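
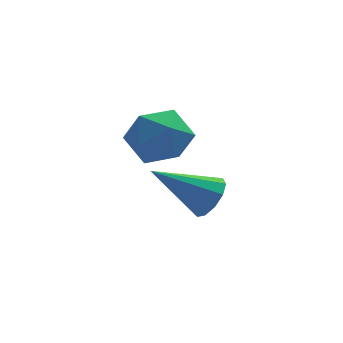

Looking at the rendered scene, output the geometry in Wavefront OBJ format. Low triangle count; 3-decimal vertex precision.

v 0.938 -1.565 0.561
v 1.289 -1.291 1.021
v -0.458 -1.415 1.539
v 1.153 -1.005 0.784
v 0.935 -0.933 0.462
v 0.718 -1.102 0.178
v 0.585 -1.448 0.04
v 0.586 -1.839 0.102
v 0.722 -2.125 0.339
v 0.94 -2.197 0.661
v 1.157 -2.028 0.945
v 1.29 -1.682 1.082
v -0.589 -1.47 3.471
v 0.017 -1.935 3.893
v -0.757 -2.525 2.547
v -0.151 -2.99 2.969
v -0.923 -2.836 3.345
v -0.819 -2.185 3.916
v 0.079 -2.275 2.524
v 0.183 -1.624 3.095
v 0.43 -2.433 3.307
v -0.189 -2.78 3.815
v -0.551 -1.68 2.625
v -1.17 -2.027 3.133
f 2 1 4
f 2 4 3
f 4 1 5
f 4 5 3
f 5 1 6
f 5 6 3
f 6 1 7
f 6 7 3
f 7 1 8
f 7 8 3
f 8 1 9
f 8 9 3
f 9 1 10
f 9 10 3
f 10 1 11
f 10 11 3
f 11 1 12
f 11 12 3
f 12 1 2
f 12 2 3
f 13 24 18
f 13 18 14
f 13 14 20
f 13 20 23
f 13 23 24
f 14 18 22
f 18 24 17
f 24 23 15
f 23 20 19
f 20 14 21
f 16 22 17
f 16 17 15
f 16 15 19
f 16 19 21
f 16 21 22
f 17 22 18
f 15 17 24
f 19 15 23
f 21 19 20
f 22 21 14



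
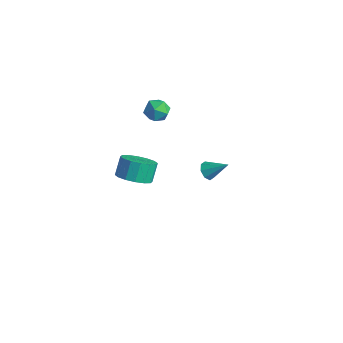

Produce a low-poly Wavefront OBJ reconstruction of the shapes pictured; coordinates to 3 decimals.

v -3.526 -2.035 -3.766
v -2.788 -1.266 -4.039
v -3.117 -0.576 -2.987
v -3.854 -1.345 -2.714
v -3.27 -1.105 -4.295
v -3.599 -0.416 -3.243
v -3.821 -1.193 -4.41
v -4.15 -0.504 -3.358
v -4.293 -1.507 -4.352
v -4.621 -0.817 -3.3
v -4.559 -1.962 -4.137
v -4.888 -1.273 -3.085
v -4.548 -2.437 -3.822
v -4.877 -1.747 -2.77
v -4.263 -2.804 -3.493
v -4.592 -2.114 -2.441
v -3.781 -2.964 -3.237
v -4.11 -2.275 -2.185
v -3.23 -2.876 -3.122
v -3.559 -2.187 -2.07
v -2.759 -2.563 -3.18
v -3.087 -1.873 -2.128
v -2.492 -2.107 -3.395
v -2.821 -1.418 -2.343
v -2.503 -1.633 -3.71
v -2.832 -0.943 -2.658
v 3.429 -2.679 2.666
v 3.733 -2.485 2.187
v 4.371 -2.061 3.514
v 3.413 -2.186 2.324
v 3.102 -2.176 2.662
v 2.983 -2.46 3.003
v 3.125 -2.873 3.146
v 3.445 -3.172 3.008
v 3.756 -3.182 2.67
v 3.875 -2.898 2.33
v -3.256 -0.336 2.653
v -2.483 -0.158 2.344
v -3.017 -1.682 2.476
v -2.244 -1.504 2.167
v -2.413 -1.373 2.991
v -2.561 -0.541 3.1
v -2.939 -1.299 1.72
v -3.087 -0.467 1.829
v -2.287 -0.753 1.767
v -1.962 -0.799 2.552
v -3.538 -1.041 2.268
v -3.213 -1.087 3.053
f 2 1 5
f 2 5 3
f 3 5 6
f 3 6 4
f 5 1 7
f 5 7 6
f 6 7 8
f 6 8 4
f 7 1 9
f 7 9 8
f 8 9 10
f 8 10 4
f 9 1 11
f 9 11 10
f 10 11 12
f 10 12 4
f 11 1 13
f 11 13 12
f 12 13 14
f 12 14 4
f 13 1 15
f 13 15 14
f 14 15 16
f 14 16 4
f 15 1 17
f 15 17 16
f 16 17 18
f 16 18 4
f 17 1 19
f 17 19 18
f 18 19 20
f 18 20 4
f 19 1 21
f 19 21 20
f 20 21 22
f 20 22 4
f 21 1 23
f 21 23 22
f 22 23 24
f 22 24 4
f 23 1 25
f 23 25 24
f 24 25 26
f 24 26 4
f 25 1 2
f 25 2 26
f 26 2 3
f 26 3 4
f 28 27 30
f 28 30 29
f 30 27 31
f 30 31 29
f 31 27 32
f 31 32 29
f 32 27 33
f 32 33 29
f 33 27 34
f 33 34 29
f 34 27 35
f 34 35 29
f 35 27 36
f 35 36 29
f 36 27 28
f 36 28 29
f 37 48 42
f 37 42 38
f 37 38 44
f 37 44 47
f 37 47 48
f 38 42 46
f 42 48 41
f 48 47 39
f 47 44 43
f 44 38 45
f 40 46 41
f 40 41 39
f 40 39 43
f 40 43 45
f 40 45 46
f 41 46 42
f 39 41 48
f 43 39 47
f 45 43 44
f 46 45 38



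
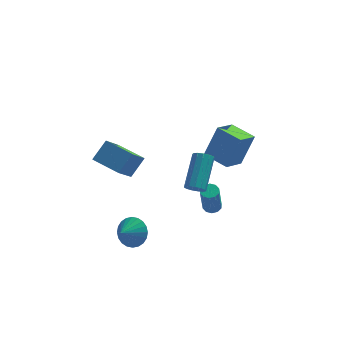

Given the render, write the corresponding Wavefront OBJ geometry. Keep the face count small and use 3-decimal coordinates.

v -2.039 -2.49 -2.292
v -1.275 -2.906 -1.963
v -2.661 -3.17 -1.708
v -1.327 -2.647 -1.715
v -1.487 -2.363 -1.555
v -1.73 -2.099 -1.506
v -2.021 -1.894 -1.578
v -2.315 -1.78 -1.758
v -2.567 -1.774 -2.019
v -2.738 -1.877 -2.322
v -2.803 -2.074 -2.62
v -2.752 -2.334 -2.868
v -2.592 -2.617 -3.029
v -2.348 -2.881 -3.077
v -2.057 -3.086 -3.005
v -1.764 -3.2 -2.825
v -1.512 -3.206 -2.564
v -1.34 -3.103 -2.261
v 1.116 -2.827 1.296
v 1.664 -2.907 1.16
v 2.212 -1.313 2.428
v 1.664 -1.233 2.564
v 1.547 -2.697 0.946
v 2.095 -1.103 2.215
v 1.294 -2.529 0.844
v 1.842 -0.934 2.113
v 0.984 -2.455 0.885
v 1.532 -0.86 2.154
v 0.716 -2.499 1.056
v 1.264 -0.905 2.325
v 0.575 -2.648 1.304
v 1.123 -1.053 2.573
v 0.606 -2.853 1.549
v 1.154 -1.259 2.817
v 0.799 -3.05 1.713
v 1.347 -1.456 2.982
v 1.092 -3.177 1.745
v 1.64 -1.582 3.014
v 1.393 -3.192 1.634
v 1.941 -1.598 2.903
v 1.606 -3.092 1.416
v 2.154 -1.497 2.685
v 2.23 -0.265 -2.372
v 2.691 -0.48 -2.392
v 2.492 -1.071 -0.608
v 2.03 -0.855 -0.588
v 2.726 -0.184 -2.29
v 2.527 -0.775 -0.506
v 2.572 0.081 -2.219
v 2.373 -0.51 -0.435
v 2.286 0.215 -2.207
v 2.087 -0.376 -0.423
v 1.979 0.165 -2.258
v 1.78 -0.426 -0.474
v 1.768 -0.049 -2.352
v 1.569 -0.64 -0.568
v 1.733 -0.345 -2.454
v 1.534 -0.936 -0.67
v 1.887 -0.61 -2.525
v 1.688 -1.201 -0.741
v 2.173 -0.744 -2.537
v 1.974 -1.335 -0.753
v 2.48 -0.694 -2.486
v 2.281 -1.285 -0.702
v -3.95 -2.039 3.257
v -3.237 -1.41 4.158
v -3.285 -0.727 1.815
v -2.572 -0.098 2.716
v -2.688 -3.022 2.944
v -1.975 -2.393 3.845
v -2.023 -1.71 1.502
v -1.31 -1.081 2.403
v 1.991 2.222 -0.189
v 2.73 2.638 1.633
v 2.863 3.223 -0.771
v 3.603 3.639 1.051
v 3.097 1.141 -0.391
v 3.837 1.557 1.431
v 3.97 2.142 -0.973
v 4.709 2.558 0.849
f 2 1 4
f 2 4 3
f 4 1 5
f 4 5 3
f 5 1 6
f 5 6 3
f 6 1 7
f 6 7 3
f 7 1 8
f 7 8 3
f 8 1 9
f 8 9 3
f 9 1 10
f 9 10 3
f 10 1 11
f 10 11 3
f 11 1 12
f 11 12 3
f 12 1 13
f 12 13 3
f 13 1 14
f 13 14 3
f 14 1 15
f 14 15 3
f 15 1 16
f 15 16 3
f 16 1 17
f 16 17 3
f 17 1 18
f 17 18 3
f 18 1 2
f 18 2 3
f 20 19 23
f 20 23 21
f 21 23 24
f 21 24 22
f 23 19 25
f 23 25 24
f 24 25 26
f 24 26 22
f 25 19 27
f 25 27 26
f 26 27 28
f 26 28 22
f 27 19 29
f 27 29 28
f 28 29 30
f 28 30 22
f 29 19 31
f 29 31 30
f 30 31 32
f 30 32 22
f 31 19 33
f 31 33 32
f 32 33 34
f 32 34 22
f 33 19 35
f 33 35 34
f 34 35 36
f 34 36 22
f 35 19 37
f 35 37 36
f 36 37 38
f 36 38 22
f 37 19 39
f 37 39 38
f 38 39 40
f 38 40 22
f 39 19 41
f 39 41 40
f 40 41 42
f 40 42 22
f 41 19 20
f 41 20 42
f 42 20 21
f 42 21 22
f 44 43 47
f 44 47 45
f 45 47 48
f 45 48 46
f 47 43 49
f 47 49 48
f 48 49 50
f 48 50 46
f 49 43 51
f 49 51 50
f 50 51 52
f 50 52 46
f 51 43 53
f 51 53 52
f 52 53 54
f 52 54 46
f 53 43 55
f 53 55 54
f 54 55 56
f 54 56 46
f 55 43 57
f 55 57 56
f 56 57 58
f 56 58 46
f 57 43 59
f 57 59 58
f 58 59 60
f 58 60 46
f 59 43 61
f 59 61 60
f 60 61 62
f 60 62 46
f 61 43 63
f 61 63 62
f 62 63 64
f 62 64 46
f 63 43 44
f 63 44 64
f 64 44 45
f 64 45 46
f 66 68 65
f 69 66 65
f 65 68 67
f 67 69 65
f 66 72 68
f 70 66 69
f 70 72 66
f 68 72 67
f 71 69 67
f 67 72 71
f 71 70 69
f 72 70 71
f 74 76 73
f 77 74 73
f 73 76 75
f 75 77 73
f 74 80 76
f 78 74 77
f 78 80 74
f 76 80 75
f 79 77 75
f 75 80 79
f 79 78 77
f 80 78 79



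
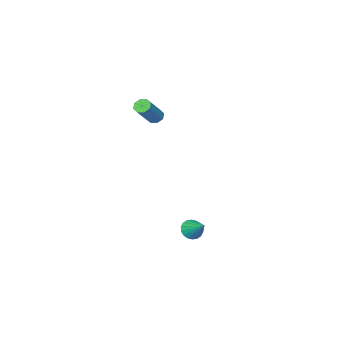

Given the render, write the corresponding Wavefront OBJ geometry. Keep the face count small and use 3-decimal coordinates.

v 2.025 1.496 -4.239
v 2.561 1.653 -4.626
v 2.315 2.664 -3.361
v 2.336 1.807 -4.757
v 2.049 1.9 -4.785
v 1.758 1.912 -4.705
v 1.519 1.842 -4.533
v 1.38 1.703 -4.302
v 1.37 1.523 -4.059
v 1.489 1.338 -3.851
v 1.714 1.184 -3.721
v 2.001 1.091 -3.692
v 2.292 1.079 -3.772
v 2.531 1.149 -3.945
v 2.669 1.288 -4.175
v 2.68 1.468 -4.419
v 0.567 -2.597 2.595
v 0.942 -2.6 2.221
v 2.289 -2.306 3.572
v 1.913 -2.303 3.945
v 0.793 -2.229 2.288
v 2.14 -1.934 3.639
v 0.512 -2.073 2.535
v 1.858 -1.779 3.886
v 0.262 -2.225 2.817
v 1.609 -1.931 4.168
v 0.191 -2.594 2.968
v 1.538 -2.3 4.319
v 0.34 -2.966 2.901
v 1.687 -2.671 4.252
v 0.622 -3.121 2.654
v 1.968 -2.827 4.005
v 0.871 -2.969 2.372
v 2.218 -2.675 3.723
f 2 1 4
f 2 4 3
f 4 1 5
f 4 5 3
f 5 1 6
f 5 6 3
f 6 1 7
f 6 7 3
f 7 1 8
f 7 8 3
f 8 1 9
f 8 9 3
f 9 1 10
f 9 10 3
f 10 1 11
f 10 11 3
f 11 1 12
f 11 12 3
f 12 1 13
f 12 13 3
f 13 1 14
f 13 14 3
f 14 1 15
f 14 15 3
f 15 1 16
f 15 16 3
f 16 1 2
f 16 2 3
f 18 17 21
f 18 21 19
f 19 21 22
f 19 22 20
f 21 17 23
f 21 23 22
f 22 23 24
f 22 24 20
f 23 17 25
f 23 25 24
f 24 25 26
f 24 26 20
f 25 17 27
f 25 27 26
f 26 27 28
f 26 28 20
f 27 17 29
f 27 29 28
f 28 29 30
f 28 30 20
f 29 17 31
f 29 31 30
f 30 31 32
f 30 32 20
f 31 17 33
f 31 33 32
f 32 33 34
f 32 34 20
f 33 17 18
f 33 18 34
f 34 18 19
f 34 19 20



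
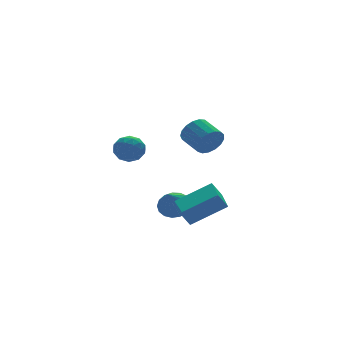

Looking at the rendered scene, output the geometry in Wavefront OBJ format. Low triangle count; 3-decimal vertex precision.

v -0.04 4.146 0.844
v 0.442 4.484 0.144
v 1.158 3.416 1.316
v 1.64 3.754 0.616
v 1.363 4.307 1.289
v 0.622 4.759 0.997
v 0.978 3.141 0.463
v 0.237 3.593 0.171
v 1.071 3.863 -0.092
v 1.309 4.583 0.419
v 0.291 3.317 1.041
v 0.529 4.037 1.552
v 0.096 4.379 0.452
v 1.504 3.521 1.008
v 1.341 3.846 1.403
v 1.624 4.045 0.992
v 0.202 4.541 0.954
v 0.485 4.739 0.543
v 1.026 4.635 1.216
v 1.115 3.161 0.917
v 1.398 3.359 0.506
v -0.024 3.855 0.468
v 0.259 4.054 0.057
v 0.574 3.265 0.244
v 0.749 4.213 -0.098
v 1.453 3.783 0.18
v 1.064 3.424 0.09
v 0.629 3.689 -0.082
v 0.889 4.636 0.202
v 1.593 4.207 0.48
v 1.43 4.532 0.876
v 0.995 4.798 0.704
v 1.258 4.271 0.064
v 0.007 3.693 0.98
v 0.711 3.264 1.258
v 0.605 3.102 0.756
v 0.17 3.368 0.584
v 0.147 4.117 1.28
v 0.851 3.687 1.558
v 0.971 4.211 1.542
v 0.536 4.476 1.37
v 0.342 3.629 1.396
v 1.44 -3.083 3.431
v 1.903 -2.798 2.79
v 1.743 -1.552 3.229
v 1.28 -1.837 3.869
v 1.527 -2.795 2.646
v 1.367 -1.55 3.085
v 1.132 -2.859 2.682
v 0.972 -1.613 3.121
v 0.807 -2.973 2.889
v 0.647 -1.728 3.328
v 0.627 -3.113 3.22
v 0.467 -1.868 3.659
v 0.634 -3.246 3.6
v 0.474 -2.001 4.039
v 0.825 -3.341 3.941
v 0.665 -2.096 4.379
v 1.157 -3.378 4.164
v 0.997 -2.132 4.603
v 1.554 -3.346 4.22
v 1.394 -2.101 4.659
v 1.924 -3.254 4.095
v 1.764 -2.009 4.534
v 2.184 -3.123 3.818
v 2.024 -1.878 4.256
v 2.274 -2.983 3.452
v 2.114 -1.738 3.89
v 2.172 -2.865 3.081
v 2.012 -1.62 3.52
v -0.033 -2.693 -1.197
v 1.681 -3.408 -0.055
v 0.634 -1.021 -1.15
v 2.348 -1.737 -0.009
v 0.452 -2.863 -2.031
v 2.166 -3.579 -0.89
v 1.119 -1.192 -1.985
v 2.833 -1.907 -0.843
v 2.592 2.413 -3.158
v 3.208 1.745 -3.196
v 1.648 1.467 -1.822
v 3.366 2.015 -2.893
v 3.347 2.376 -2.651
v 3.154 2.746 -2.525
v 2.833 3.04 -2.543
v 2.457 3.19 -2.703
v 2.111 3.162 -2.967
v 1.876 2.963 -3.275
v 1.805 2.638 -3.555
v 1.914 2.261 -3.745
v 2.178 1.919 -3.8
v 2.538 1.691 -3.708
v 2.909 1.628 -3.49
f 1 38 17
f 38 12 41
f 17 41 6
f 38 41 17
f 1 17 13
f 17 6 18
f 13 18 2
f 17 18 13
f 1 13 22
f 13 2 23
f 22 23 8
f 13 23 22
f 1 22 34
f 22 8 37
f 34 37 11
f 22 37 34
f 1 34 38
f 34 11 42
f 38 42 12
f 34 42 38
f 2 18 29
f 18 6 32
f 29 32 10
f 18 32 29
f 6 41 19
f 41 12 40
f 19 40 5
f 41 40 19
f 12 42 39
f 42 11 35
f 39 35 3
f 42 35 39
f 11 37 36
f 37 8 24
f 36 24 7
f 37 24 36
f 8 23 28
f 23 2 25
f 28 25 9
f 23 25 28
f 4 30 16
f 30 10 31
f 16 31 5
f 30 31 16
f 4 16 14
f 16 5 15
f 14 15 3
f 16 15 14
f 4 14 21
f 14 3 20
f 21 20 7
f 14 20 21
f 4 21 26
f 21 7 27
f 26 27 9
f 21 27 26
f 4 26 30
f 26 9 33
f 30 33 10
f 26 33 30
f 5 31 19
f 31 10 32
f 19 32 6
f 31 32 19
f 3 15 39
f 15 5 40
f 39 40 12
f 15 40 39
f 7 20 36
f 20 3 35
f 36 35 11
f 20 35 36
f 9 27 28
f 27 7 24
f 28 24 8
f 27 24 28
f 10 33 29
f 33 9 25
f 29 25 2
f 33 25 29
f 44 43 47
f 44 47 45
f 45 47 48
f 45 48 46
f 47 43 49
f 47 49 48
f 48 49 50
f 48 50 46
f 49 43 51
f 49 51 50
f 50 51 52
f 50 52 46
f 51 43 53
f 51 53 52
f 52 53 54
f 52 54 46
f 53 43 55
f 53 55 54
f 54 55 56
f 54 56 46
f 55 43 57
f 55 57 56
f 56 57 58
f 56 58 46
f 57 43 59
f 57 59 58
f 58 59 60
f 58 60 46
f 59 43 61
f 59 61 60
f 60 61 62
f 60 62 46
f 61 43 63
f 61 63 62
f 62 63 64
f 62 64 46
f 63 43 65
f 63 65 64
f 64 65 66
f 64 66 46
f 65 43 67
f 65 67 66
f 66 67 68
f 66 68 46
f 67 43 69
f 67 69 68
f 68 69 70
f 68 70 46
f 69 43 44
f 69 44 70
f 70 44 45
f 70 45 46
f 72 74 71
f 75 72 71
f 71 74 73
f 73 75 71
f 72 78 74
f 76 72 75
f 76 78 72
f 74 78 73
f 77 75 73
f 73 78 77
f 77 76 75
f 78 76 77
f 80 79 82
f 80 82 81
f 82 79 83
f 82 83 81
f 83 79 84
f 83 84 81
f 84 79 85
f 84 85 81
f 85 79 86
f 85 86 81
f 86 79 87
f 86 87 81
f 87 79 88
f 87 88 81
f 88 79 89
f 88 89 81
f 89 79 90
f 89 90 81
f 90 79 91
f 90 91 81
f 91 79 92
f 91 92 81
f 92 79 93
f 92 93 81
f 93 79 80
f 93 80 81



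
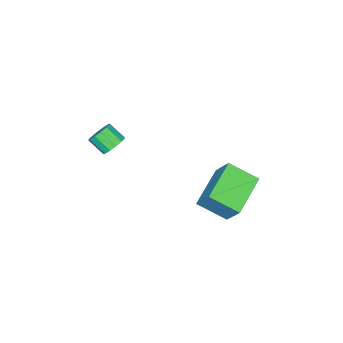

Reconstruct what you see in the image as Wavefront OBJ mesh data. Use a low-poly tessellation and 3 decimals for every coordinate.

v -1.783 2.594 -3.21
v -1.25 1.248 -2.398
v -1.485 3.502 -1.902
v -0.952 2.156 -1.09
v 0.252 2.964 -3.93
v 0.785 1.618 -3.118
v 0.55 3.872 -2.622
v 1.083 2.526 -1.81
v 1.422 -2.612 -0.72
v 1.955 -2.831 -1.062
v 2.031 -3.647 -0.422
v 1.498 -3.428 -0.08
v 2.088 -2.605 -0.79
v 2.164 -3.422 -0.15
v 2.01 -2.382 -0.496
v 2.086 -3.198 0.144
v 1.746 -2.232 -0.273
v 1.821 -3.048 0.367
v 1.378 -2.202 -0.192
v 1.454 -3.018 0.448
v 1.025 -2.302 -0.278
v 1.1 -3.119 0.362
v 0.797 -2.501 -0.505
v 0.873 -3.317 0.135
v 0.769 -2.735 -0.8
v 0.844 -3.551 -0.16
v 0.947 -2.93 -1.069
v 1.023 -3.746 -0.429
v 1.277 -3.024 -1.228
v 1.352 -3.84 -0.588
v 1.652 -2.987 -1.225
v 1.728 -3.803 -0.585
f 2 4 1
f 5 2 1
f 1 4 3
f 3 5 1
f 2 8 4
f 6 2 5
f 6 8 2
f 4 8 3
f 7 5 3
f 3 8 7
f 7 6 5
f 8 6 7
f 10 9 13
f 10 13 11
f 11 13 14
f 11 14 12
f 13 9 15
f 13 15 14
f 14 15 16
f 14 16 12
f 15 9 17
f 15 17 16
f 16 17 18
f 16 18 12
f 17 9 19
f 17 19 18
f 18 19 20
f 18 20 12
f 19 9 21
f 19 21 20
f 20 21 22
f 20 22 12
f 21 9 23
f 21 23 22
f 22 23 24
f 22 24 12
f 23 9 25
f 23 25 24
f 24 25 26
f 24 26 12
f 25 9 27
f 25 27 26
f 26 27 28
f 26 28 12
f 27 9 29
f 27 29 28
f 28 29 30
f 28 30 12
f 29 9 31
f 29 31 30
f 30 31 32
f 30 32 12
f 31 9 10
f 31 10 32
f 32 10 11
f 32 11 12



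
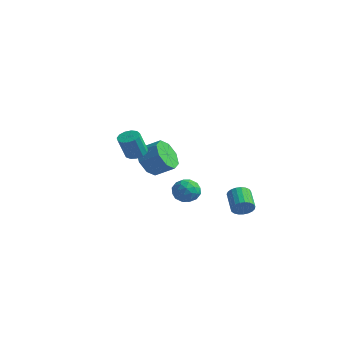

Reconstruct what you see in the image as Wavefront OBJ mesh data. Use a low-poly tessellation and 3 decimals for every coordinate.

v -3.305 0.537 0.649
v -2.695 -0.106 0.254
v -1.805 0.38 0.837
v -2.415 1.023 1.231
v -2.764 0.509 -0.156
v -1.873 0.996 0.427
v -3.149 1.141 -0.094
v -2.259 1.627 0.489
v -3.626 1.419 0.402
v -2.735 1.905 0.985
v -3.915 1.18 1.043
v -3.025 1.666 1.626
v -3.847 0.564 1.453
v -2.956 1.051 2.036
v -3.461 -0.067 1.391
v -2.571 0.419 1.974
v -2.985 -0.345 0.895
v -2.094 0.141 1.478
v 3.625 0.216 -0.505
v 3.888 0.089 -0.005
v 3.039 0.657 0.586
v 2.775 0.784 0.085
v 3.989 0.301 -0.062
v 3.14 0.868 0.529
v 4.027 0.497 -0.197
v 3.178 1.065 0.394
v 3.996 0.645 -0.384
v 3.146 1.213 0.207
v 3.9 0.719 -0.593
v 3.05 1.287 -0.002
v 3.756 0.706 -0.786
v 2.907 1.274 -0.196
v 3.59 0.609 -0.931
v 2.741 1.176 -0.34
v 3.43 0.443 -1.003
v 2.581 1.01 -0.412
v 3.304 0.238 -0.988
v 2.454 0.806 -0.397
v 3.232 0.03 -0.89
v 2.383 0.597 -0.299
v 3.229 -0.147 -0.725
v 2.38 0.421 -0.134
v 3.294 -0.26 -0.523
v 2.445 0.307 0.068
v 3.417 -0.291 -0.317
v 2.567 0.276 0.274
v 3.575 -0.235 -0.144
v 2.726 0.333 0.447
v 3.742 -0.1 -0.034
v 2.892 0.467 0.557
v -0.999 -2.275 2.476
v -0.47 -2.073 2.544
v -0.412 -2.624 3.731
v -0.941 -2.825 3.664
v -0.668 -1.848 2.658
v -0.61 -2.398 3.846
v -0.971 -1.758 2.715
v -0.913 -2.308 3.902
v -1.283 -1.832 2.696
v -1.225 -2.383 3.883
v -1.505 -2.047 2.607
v -1.447 -2.597 3.794
v -1.566 -2.334 2.477
v -1.508 -2.885 3.664
v -1.447 -2.602 2.346
v -1.389 -3.153 3.533
v -1.186 -2.767 2.257
v -1.128 -3.317 3.444
v -0.865 -2.775 2.238
v -0.807 -3.326 3.425
v -0.587 -2.624 2.294
v -0.529 -3.175 3.481
v -0.44 -2.363 2.408
v -0.382 -2.913 3.595
v -0.09 0.46 -0.884
v 0.547 0.449 -0.475
v -0.567 -0.409 -0.165
v 0.07 -0.42 0.244
v -0.387 0.183 0.271
v -0.092 0.72 -0.173
v 0.072 -0.68 -0.467
v 0.367 -0.143 -0.911
v 0.647 -0.256 -0.217
v 0.363 0.277 0.239
v -0.383 -0.237 -0.879
v -0.667 0.296 -0.423
v 0.271 0.531 -0.743
v -0.291 -0.491 0.103
v -0.559 -0.136 0.119
v -0.185 -0.143 0.359
v -0.105 0.69 -0.565
v 0.269 0.684 -0.325
v -0.28 0.527 0.114
v -0.289 -0.644 -0.315
v 0.085 -0.65 -0.075
v 0.165 0.183 -0.999
v 0.539 0.176 -0.759
v 0.26 -0.487 -0.754
v 0.704 0.11 -0.351
v 0.423 -0.401 0.072
v 0.424 -0.554 -0.346
v 0.598 -0.238 -0.607
v 0.537 0.423 -0.082
v 0.256 -0.088 0.34
v -0.012 0.267 0.356
v 0.161 0.583 0.095
v 0.596 0.009 0.069
v -0.276 0.128 -0.98
v -0.557 -0.383 -0.558
v -0.181 -0.543 -0.735
v -0.008 -0.227 -0.996
v -0.443 0.441 -0.712
v -0.724 -0.07 -0.289
v -0.618 0.278 -0.033
v -0.444 0.594 -0.294
v -0.616 0.031 -0.709
f 2 1 5
f 2 5 3
f 3 5 6
f 3 6 4
f 5 1 7
f 5 7 6
f 6 7 8
f 6 8 4
f 7 1 9
f 7 9 8
f 8 9 10
f 8 10 4
f 9 1 11
f 9 11 10
f 10 11 12
f 10 12 4
f 11 1 13
f 11 13 12
f 12 13 14
f 12 14 4
f 13 1 15
f 13 15 14
f 14 15 16
f 14 16 4
f 15 1 17
f 15 17 16
f 16 17 18
f 16 18 4
f 17 1 2
f 17 2 18
f 18 2 3
f 18 3 4
f 20 19 23
f 20 23 21
f 21 23 24
f 21 24 22
f 23 19 25
f 23 25 24
f 24 25 26
f 24 26 22
f 25 19 27
f 25 27 26
f 26 27 28
f 26 28 22
f 27 19 29
f 27 29 28
f 28 29 30
f 28 30 22
f 29 19 31
f 29 31 30
f 30 31 32
f 30 32 22
f 31 19 33
f 31 33 32
f 32 33 34
f 32 34 22
f 33 19 35
f 33 35 34
f 34 35 36
f 34 36 22
f 35 19 37
f 35 37 36
f 36 37 38
f 36 38 22
f 37 19 39
f 37 39 38
f 38 39 40
f 38 40 22
f 39 19 41
f 39 41 40
f 40 41 42
f 40 42 22
f 41 19 43
f 41 43 42
f 42 43 44
f 42 44 22
f 43 19 45
f 43 45 44
f 44 45 46
f 44 46 22
f 45 19 47
f 45 47 46
f 46 47 48
f 46 48 22
f 47 19 49
f 47 49 48
f 48 49 50
f 48 50 22
f 49 19 20
f 49 20 50
f 50 20 21
f 50 21 22
f 52 51 55
f 52 55 53
f 53 55 56
f 53 56 54
f 55 51 57
f 55 57 56
f 56 57 58
f 56 58 54
f 57 51 59
f 57 59 58
f 58 59 60
f 58 60 54
f 59 51 61
f 59 61 60
f 60 61 62
f 60 62 54
f 61 51 63
f 61 63 62
f 62 63 64
f 62 64 54
f 63 51 65
f 63 65 64
f 64 65 66
f 64 66 54
f 65 51 67
f 65 67 66
f 66 67 68
f 66 68 54
f 67 51 69
f 67 69 68
f 68 69 70
f 68 70 54
f 69 51 71
f 69 71 70
f 70 71 72
f 70 72 54
f 71 51 73
f 71 73 72
f 72 73 74
f 72 74 54
f 73 51 52
f 73 52 74
f 74 52 53
f 74 53 54
f 75 112 91
f 112 86 115
f 91 115 80
f 112 115 91
f 75 91 87
f 91 80 92
f 87 92 76
f 91 92 87
f 75 87 96
f 87 76 97
f 96 97 82
f 87 97 96
f 75 96 108
f 96 82 111
f 108 111 85
f 96 111 108
f 75 108 112
f 108 85 116
f 112 116 86
f 108 116 112
f 76 92 103
f 92 80 106
f 103 106 84
f 92 106 103
f 80 115 93
f 115 86 114
f 93 114 79
f 115 114 93
f 86 116 113
f 116 85 109
f 113 109 77
f 116 109 113
f 85 111 110
f 111 82 98
f 110 98 81
f 111 98 110
f 82 97 102
f 97 76 99
f 102 99 83
f 97 99 102
f 78 104 90
f 104 84 105
f 90 105 79
f 104 105 90
f 78 90 88
f 90 79 89
f 88 89 77
f 90 89 88
f 78 88 95
f 88 77 94
f 95 94 81
f 88 94 95
f 78 95 100
f 95 81 101
f 100 101 83
f 95 101 100
f 78 100 104
f 100 83 107
f 104 107 84
f 100 107 104
f 79 105 93
f 105 84 106
f 93 106 80
f 105 106 93
f 77 89 113
f 89 79 114
f 113 114 86
f 89 114 113
f 81 94 110
f 94 77 109
f 110 109 85
f 94 109 110
f 83 101 102
f 101 81 98
f 102 98 82
f 101 98 102
f 84 107 103
f 107 83 99
f 103 99 76
f 107 99 103



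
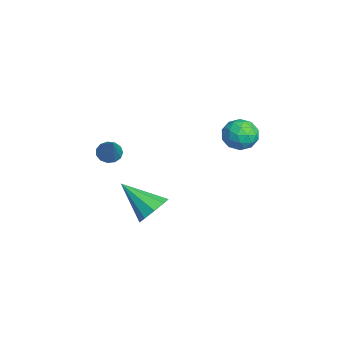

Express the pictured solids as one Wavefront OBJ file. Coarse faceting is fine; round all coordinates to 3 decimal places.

v -4.469 -3.69 -0.726
v -4.148 -4.142 -1.025
v -3.071 -3.67 0.746
v -4.023 -3.833 -1.147
v -4.041 -3.478 -1.136
v -4.194 -3.191 -0.994
v -4.435 -3.063 -0.767
v -4.686 -3.133 -0.527
v -4.869 -3.381 -0.35
v -4.925 -3.727 -0.292
v -4.836 -4.061 -0.372
v -4.631 -4.278 -0.564
v -4.374 -4.308 -0.807
v -2.673 -1.866 -3.706
v -1.891 -2.383 -3.636
v -3.707 -3.254 -2.414
v -1.904 -1.941 -3.17
v -2.276 -1.463 -2.955
v -2.834 -1.173 -3.091
v -3.317 -1.208 -3.514
v -3.498 -1.55 -4.028
v -3.293 -2.04 -4.39
v -2.798 -2.448 -4.432
v -2.244 -2.584 -4.135
v -0.654 2.388 1.78
v -0.194 2.333 2.545
v -1.266 1.107 2.055
v -0.806 1.052 2.82
v -1.459 1.657 2.733
v -1.081 2.448 2.563
v -0.379 0.992 2.037
v -0.001 1.783 1.867
v -0.025 1.47 2.704
v -0.692 1.881 3.134
v -0.768 1.559 1.466
v -1.435 1.97 1.896
v -0.37 2.473 2.138
v -1.09 0.967 2.462
v -1.473 1.322 2.411
v -1.203 1.29 2.86
v -0.891 2.541 2.149
v -0.621 2.508 2.598
v -1.364 2.111 2.709
v -0.839 0.932 2.002
v -0.569 0.899 2.451
v -0.257 2.15 1.74
v 0.013 2.118 2.189
v -0.096 1.329 1.891
v -0.001 1.933 2.681
v -0.361 1.18 2.843
v -0.11 1.145 2.383
v 0.113 1.61 2.283
v -0.393 2.175 2.934
v -0.753 1.422 3.096
v -1.136 1.778 3.045
v -0.914 2.243 2.944
v -0.293 1.668 3.027
v -0.707 2.018 1.504
v -1.067 1.265 1.666
v -0.546 1.197 1.656
v -0.324 1.662 1.555
v -1.099 2.26 1.757
v -1.459 1.507 1.919
v -1.573 1.83 2.317
v -1.35 2.295 2.217
v -1.167 1.772 1.573
f 2 1 4
f 2 4 3
f 4 1 5
f 4 5 3
f 5 1 6
f 5 6 3
f 6 1 7
f 6 7 3
f 7 1 8
f 7 8 3
f 8 1 9
f 8 9 3
f 9 1 10
f 9 10 3
f 10 1 11
f 10 11 3
f 11 1 12
f 11 12 3
f 12 1 13
f 12 13 3
f 13 1 2
f 13 2 3
f 15 14 17
f 15 17 16
f 17 14 18
f 17 18 16
f 18 14 19
f 18 19 16
f 19 14 20
f 19 20 16
f 20 14 21
f 20 21 16
f 21 14 22
f 21 22 16
f 22 14 23
f 22 23 16
f 23 14 24
f 23 24 16
f 24 14 15
f 24 15 16
f 25 62 41
f 62 36 65
f 41 65 30
f 62 65 41
f 25 41 37
f 41 30 42
f 37 42 26
f 41 42 37
f 25 37 46
f 37 26 47
f 46 47 32
f 37 47 46
f 25 46 58
f 46 32 61
f 58 61 35
f 46 61 58
f 25 58 62
f 58 35 66
f 62 66 36
f 58 66 62
f 26 42 53
f 42 30 56
f 53 56 34
f 42 56 53
f 30 65 43
f 65 36 64
f 43 64 29
f 65 64 43
f 36 66 63
f 66 35 59
f 63 59 27
f 66 59 63
f 35 61 60
f 61 32 48
f 60 48 31
f 61 48 60
f 32 47 52
f 47 26 49
f 52 49 33
f 47 49 52
f 28 54 40
f 54 34 55
f 40 55 29
f 54 55 40
f 28 40 38
f 40 29 39
f 38 39 27
f 40 39 38
f 28 38 45
f 38 27 44
f 45 44 31
f 38 44 45
f 28 45 50
f 45 31 51
f 50 51 33
f 45 51 50
f 28 50 54
f 50 33 57
f 54 57 34
f 50 57 54
f 29 55 43
f 55 34 56
f 43 56 30
f 55 56 43
f 27 39 63
f 39 29 64
f 63 64 36
f 39 64 63
f 31 44 60
f 44 27 59
f 60 59 35
f 44 59 60
f 33 51 52
f 51 31 48
f 52 48 32
f 51 48 52
f 34 57 53
f 57 33 49
f 53 49 26
f 57 49 53



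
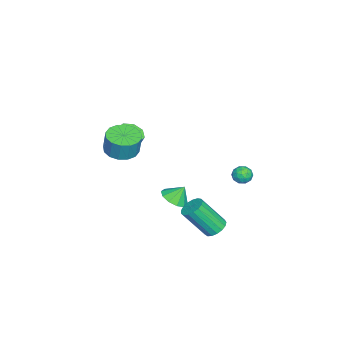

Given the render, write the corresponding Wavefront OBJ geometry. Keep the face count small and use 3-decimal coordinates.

v -1.391 -0.006 -4.091
v -0.545 -0.1 -3.83
v -1.609 0.526 -3.189
v -0.584 0.368 -4.116
v -0.931 0.693 -4.393
v -1.454 0.751 -4.554
v -1.952 0.52 -4.538
v -2.236 0.087 -4.351
v -2.197 -0.381 -4.065
v -1.85 -0.706 -3.789
v -1.327 -0.764 -3.628
v -0.829 -0.532 -3.644
v -3.181 3.942 -2.385
v -2.715 3.505 -2.327
v -3.665 3.335 -3.073
v -3.199 2.898 -3.015
v -3.601 3.004 -2.527
v -3.303 3.38 -2.102
v -3.077 3.46 -3.298
v -2.779 3.836 -2.873
v -2.651 3.208 -2.891
v -2.975 2.926 -2.415
v -3.405 3.914 -2.985
v -3.729 3.632 -2.509
v -2.906 3.777 -2.295
v -3.474 3.063 -3.105
v -3.711 3.125 -2.818
v -3.437 2.869 -2.784
v -3.251 3.703 -2.163
v -2.977 3.447 -2.129
v -3.498 3.152 -2.247
v -3.403 3.393 -3.271
v -3.129 3.137 -3.237
v -2.943 3.971 -2.616
v -2.669 3.715 -2.582
v -2.882 3.688 -3.153
v -2.594 3.345 -2.593
v -2.878 2.988 -2.997
v -2.807 3.319 -3.164
v -2.631 3.54 -2.914
v -2.785 3.18 -2.313
v -3.069 2.822 -2.717
v -3.305 2.885 -2.431
v -3.13 3.106 -2.181
v -2.747 3.005 -2.645
v -3.311 4.018 -2.683
v -3.595 3.66 -3.087
v -3.25 3.734 -3.219
v -3.075 3.955 -2.969
v -3.502 3.852 -2.403
v -3.786 3.495 -2.807
v -3.749 3.3 -2.486
v -3.573 3.521 -2.236
v -3.633 3.835 -2.755
v 0.994 2.997 -4.243
v 1.592 2.721 -4.559
v 1.924 1.467 -2.832
v 1.326 1.743 -2.517
v 1.711 2.997 -4.381
v 2.043 1.743 -2.654
v 1.666 3.273 -4.172
v 1.998 2.019 -2.445
v 1.467 3.486 -3.979
v 1.799 2.232 -2.252
v 1.16 3.587 -3.847
v 1.492 2.333 -2.12
v 0.815 3.553 -3.805
v 1.147 2.298 -2.078
v 0.511 3.391 -3.864
v 0.843 2.137 -2.137
v 0.317 3.139 -4.01
v 0.649 1.885 -2.283
v 0.279 2.855 -4.209
v 0.611 1.601 -2.482
v 0.404 2.603 -4.416
v 0.736 1.349 -2.689
v 0.665 2.442 -4.584
v 0.997 1.187 -2.857
v 1.001 2.407 -4.673
v 1.333 1.153 -2.947
v 1.335 2.508 -4.664
v 1.667 1.254 -2.938
v 1.757 -2.089 1.799
v 2.225 -1.527 1.473
v 2.47 -0.87 2.955
v 2.003 -1.431 3.281
v 1.637 -1.358 1.495
v 1.882 -0.701 2.977
v 1.119 -1.617 1.695
v 1.365 -0.96 3.178
v 0.975 -2.152 1.956
v 1.221 -1.495 3.439
v 1.29 -2.65 2.125
v 1.535 -1.993 3.607
v 1.878 -2.819 2.103
v 2.123 -2.162 3.585
v 2.395 -2.56 1.902
v 2.641 -1.903 3.385
v 2.539 -2.025 1.641
v 2.785 -1.368 3.124
v 3.429 -1.505 2.927
v 4.03 -2.253 2.955
v 4.231 -2.044 4.202
v 3.631 -1.295 4.173
v 4.316 -1.863 2.844
v 4.517 -1.654 4.09
v 4.365 -1.377 2.754
v 4.566 -1.167 4.001
v 4.163 -0.925 2.711
v 4.365 -0.715 3.957
v 3.765 -0.628 2.725
v 3.966 -0.419 3.972
v 3.276 -0.566 2.794
v 3.478 -0.357 4.04
v 2.829 -0.756 2.898
v 3.03 -0.547 4.145
v 2.543 -1.146 3.01
v 2.744 -0.937 4.256
v 2.494 -1.633 3.099
v 2.695 -1.423 4.346
v 2.695 -2.085 3.143
v 2.897 -1.875 4.389
v 3.094 -2.381 3.128
v 3.295 -2.172 4.375
v 3.582 -2.443 3.06
v 3.784 -2.234 4.306
f 2 1 4
f 2 4 3
f 4 1 5
f 4 5 3
f 5 1 6
f 5 6 3
f 6 1 7
f 6 7 3
f 7 1 8
f 7 8 3
f 8 1 9
f 8 9 3
f 9 1 10
f 9 10 3
f 10 1 11
f 10 11 3
f 11 1 12
f 11 12 3
f 12 1 2
f 12 2 3
f 13 50 29
f 50 24 53
f 29 53 18
f 50 53 29
f 13 29 25
f 29 18 30
f 25 30 14
f 29 30 25
f 13 25 34
f 25 14 35
f 34 35 20
f 25 35 34
f 13 34 46
f 34 20 49
f 46 49 23
f 34 49 46
f 13 46 50
f 46 23 54
f 50 54 24
f 46 54 50
f 14 30 41
f 30 18 44
f 41 44 22
f 30 44 41
f 18 53 31
f 53 24 52
f 31 52 17
f 53 52 31
f 24 54 51
f 54 23 47
f 51 47 15
f 54 47 51
f 23 49 48
f 49 20 36
f 48 36 19
f 49 36 48
f 20 35 40
f 35 14 37
f 40 37 21
f 35 37 40
f 16 42 28
f 42 22 43
f 28 43 17
f 42 43 28
f 16 28 26
f 28 17 27
f 26 27 15
f 28 27 26
f 16 26 33
f 26 15 32
f 33 32 19
f 26 32 33
f 16 33 38
f 33 19 39
f 38 39 21
f 33 39 38
f 16 38 42
f 38 21 45
f 42 45 22
f 38 45 42
f 17 43 31
f 43 22 44
f 31 44 18
f 43 44 31
f 15 27 51
f 27 17 52
f 51 52 24
f 27 52 51
f 19 32 48
f 32 15 47
f 48 47 23
f 32 47 48
f 21 39 40
f 39 19 36
f 40 36 20
f 39 36 40
f 22 45 41
f 45 21 37
f 41 37 14
f 45 37 41
f 56 55 59
f 56 59 57
f 57 59 60
f 57 60 58
f 59 55 61
f 59 61 60
f 60 61 62
f 60 62 58
f 61 55 63
f 61 63 62
f 62 63 64
f 62 64 58
f 63 55 65
f 63 65 64
f 64 65 66
f 64 66 58
f 65 55 67
f 65 67 66
f 66 67 68
f 66 68 58
f 67 55 69
f 67 69 68
f 68 69 70
f 68 70 58
f 69 55 71
f 69 71 70
f 70 71 72
f 70 72 58
f 71 55 73
f 71 73 72
f 72 73 74
f 72 74 58
f 73 55 75
f 73 75 74
f 74 75 76
f 74 76 58
f 75 55 77
f 75 77 76
f 76 77 78
f 76 78 58
f 77 55 79
f 77 79 78
f 78 79 80
f 78 80 58
f 79 55 81
f 79 81 80
f 80 81 82
f 80 82 58
f 81 55 56
f 81 56 82
f 82 56 57
f 82 57 58
f 84 83 87
f 84 87 85
f 85 87 88
f 85 88 86
f 87 83 89
f 87 89 88
f 88 89 90
f 88 90 86
f 89 83 91
f 89 91 90
f 90 91 92
f 90 92 86
f 91 83 93
f 91 93 92
f 92 93 94
f 92 94 86
f 93 83 95
f 93 95 94
f 94 95 96
f 94 96 86
f 95 83 97
f 95 97 96
f 96 97 98
f 96 98 86
f 97 83 99
f 97 99 98
f 98 99 100
f 98 100 86
f 99 83 84
f 99 84 100
f 100 84 85
f 100 85 86
f 102 101 105
f 102 105 103
f 103 105 106
f 103 106 104
f 105 101 107
f 105 107 106
f 106 107 108
f 106 108 104
f 107 101 109
f 107 109 108
f 108 109 110
f 108 110 104
f 109 101 111
f 109 111 110
f 110 111 112
f 110 112 104
f 111 101 113
f 111 113 112
f 112 113 114
f 112 114 104
f 113 101 115
f 113 115 114
f 114 115 116
f 114 116 104
f 115 101 117
f 115 117 116
f 116 117 118
f 116 118 104
f 117 101 119
f 117 119 118
f 118 119 120
f 118 120 104
f 119 101 121
f 119 121 120
f 120 121 122
f 120 122 104
f 121 101 123
f 121 123 122
f 122 123 124
f 122 124 104
f 123 101 125
f 123 125 124
f 124 125 126
f 124 126 104
f 125 101 102
f 125 102 126
f 126 102 103
f 126 103 104



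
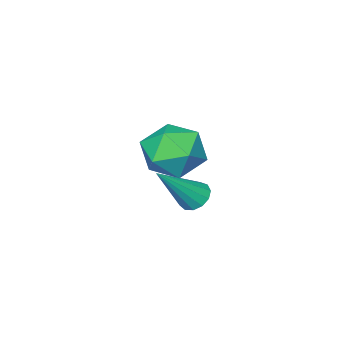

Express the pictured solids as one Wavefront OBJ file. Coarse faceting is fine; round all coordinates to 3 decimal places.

v 1.022 1.059 -2.766
v 1.402 1.406 -3.054
v 2.358 0.801 -1.314
v 1.224 1.606 -2.855
v 0.983 1.631 -2.628
v 0.754 1.475 -2.445
v 0.61 1.187 -2.364
v 0.596 0.858 -2.41
v 0.718 0.593 -2.569
v 0.936 0.476 -2.791
v 1.182 0.544 -3.005
v 1.376 0.775 -3.143
v 1.458 1.097 -3.161
v -2.618 -2.793 -3.332
v -2.126 -2.088 -2.466
v -0.834 -3.052 -4.134
v -0.342 -2.347 -3.268
v -0.789 -3.445 -2.98
v -1.891 -3.285 -2.484
v -1.069 -1.855 -4.116
v -2.171 -1.695 -3.62
v -1.169 -1.508 -2.951
v -0.996 -2.491 -2.249
v -1.964 -2.649 -4.351
v -1.791 -3.632 -3.649
f 2 1 4
f 2 4 3
f 4 1 5
f 4 5 3
f 5 1 6
f 5 6 3
f 6 1 7
f 6 7 3
f 7 1 8
f 7 8 3
f 8 1 9
f 8 9 3
f 9 1 10
f 9 10 3
f 10 1 11
f 10 11 3
f 11 1 12
f 11 12 3
f 12 1 13
f 12 13 3
f 13 1 2
f 13 2 3
f 14 25 19
f 14 19 15
f 14 15 21
f 14 21 24
f 14 24 25
f 15 19 23
f 19 25 18
f 25 24 16
f 24 21 20
f 21 15 22
f 17 23 18
f 17 18 16
f 17 16 20
f 17 20 22
f 17 22 23
f 18 23 19
f 16 18 25
f 20 16 24
f 22 20 21
f 23 22 15



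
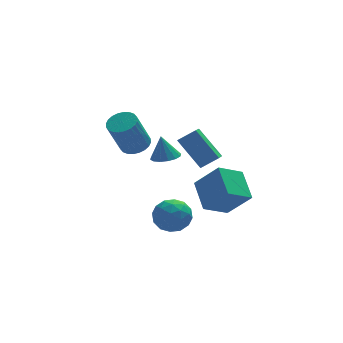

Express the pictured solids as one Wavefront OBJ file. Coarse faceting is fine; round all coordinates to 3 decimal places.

v -2.382 3.591 1.526
v -1.875 2.98 1.624
v -2.651 2.638 3.512
v -3.158 3.249 3.414
v -1.706 3.217 1.736
v -2.483 2.876 3.624
v -1.64 3.512 1.817
v -2.417 3.17 3.705
v -1.688 3.818 1.852
v -2.464 3.477 3.741
v -1.841 4.09 1.839
v -2.617 3.749 3.727
v -2.076 4.286 1.777
v -2.853 3.944 3.666
v -2.358 4.376 1.678
v -3.134 4.034 3.566
v -2.643 4.346 1.555
v -3.42 4.005 3.443
v -2.889 4.202 1.428
v -3.665 3.86 3.316
v -3.057 3.964 1.316
v -3.834 3.623 3.204
v -3.123 3.67 1.235
v -3.9 3.328 3.123
v -3.076 3.363 1.199
v -3.852 3.022 3.088
v -2.923 3.091 1.213
v -3.699 2.75 3.101
v -2.687 2.896 1.274
v -3.464 2.554 3.163
v -2.406 2.806 1.374
v -3.182 2.464 3.262
v -2.12 2.835 1.497
v -2.897 2.494 3.385
v -0.968 -2.823 0.72
v -0.921 -1.277 1.494
v 0.325 -2.479 -0.044
v 0.371 -0.933 0.73
v -0.011 -3.507 2.03
v 0.035 -1.961 2.804
v 1.281 -3.163 1.266
v 1.328 -1.617 2.04
v -2.617 -2.052 -0.271
v -1.694 -2.132 0.074
v -3.106 -3.148 0.786
v -2.183 -3.228 1.131
v -2.699 -2.4 1.288
v -2.397 -1.723 0.634
v -2.403 -3.557 0.226
v -2.101 -2.88 -0.428
v -1.562 -3.062 0.38
v -1.745 -2.347 1.037
v -3.055 -2.933 -0.177
v -3.238 -2.218 0.48
v -2.113 -1.996 -0.192
v -2.687 -3.284 1.052
v -2.991 -2.797 1.144
v -2.449 -2.844 1.346
v -2.526 -1.755 0.138
v -1.983 -1.802 0.341
v -2.574 -1.959 1.054
v -2.817 -3.478 0.519
v -2.274 -3.525 0.722
v -2.351 -2.436 -0.486
v -1.809 -2.483 -0.284
v -2.226 -3.321 -0.194
v -1.492 -2.59 0.191
v -1.78 -3.234 0.813
v -1.909 -3.427 0.281
v -1.731 -3.029 -0.103
v -1.6 -2.169 0.577
v -1.887 -2.813 1.199
v -2.191 -2.326 1.291
v -2.013 -1.928 0.907
v -1.522 -2.716 0.758
v -2.913 -2.467 -0.339
v -3.2 -3.111 0.283
v -2.787 -3.352 -0.047
v -2.609 -2.954 -0.431
v -3.02 -2.046 0.047
v -3.308 -2.69 0.669
v -3.069 -2.251 0.963
v -2.891 -1.853 0.579
v -3.278 -2.564 0.102
v -1.052 0.985 3.09
v -0.178 0.884 3.681
v -0.574 1.954 2.547
v 0.301 1.853 3.138
v -0.261 -0.173 1.722
v 0.614 -0.274 2.313
v 0.218 0.796 1.179
v 1.092 0.695 1.77
v -1.096 2.762 0.863
v -0.484 2.33 1.039
v -1.244 3.078 2.157
v -0.336 2.693 0.967
v -0.392 3.075 0.867
v -0.637 3.373 0.767
v -1.005 3.507 0.692
v -1.397 3.442 0.663
v -1.708 3.195 0.688
v -1.856 2.831 0.759
v -1.8 2.45 0.859
v -1.555 2.152 0.96
v -1.187 2.017 1.034
v -0.795 2.082 1.063
f 2 1 5
f 2 5 3
f 3 5 6
f 3 6 4
f 5 1 7
f 5 7 6
f 6 7 8
f 6 8 4
f 7 1 9
f 7 9 8
f 8 9 10
f 8 10 4
f 9 1 11
f 9 11 10
f 10 11 12
f 10 12 4
f 11 1 13
f 11 13 12
f 12 13 14
f 12 14 4
f 13 1 15
f 13 15 14
f 14 15 16
f 14 16 4
f 15 1 17
f 15 17 16
f 16 17 18
f 16 18 4
f 17 1 19
f 17 19 18
f 18 19 20
f 18 20 4
f 19 1 21
f 19 21 20
f 20 21 22
f 20 22 4
f 21 1 23
f 21 23 22
f 22 23 24
f 22 24 4
f 23 1 25
f 23 25 24
f 24 25 26
f 24 26 4
f 25 1 27
f 25 27 26
f 26 27 28
f 26 28 4
f 27 1 29
f 27 29 28
f 28 29 30
f 28 30 4
f 29 1 31
f 29 31 30
f 30 31 32
f 30 32 4
f 31 1 33
f 31 33 32
f 32 33 34
f 32 34 4
f 33 1 2
f 33 2 34
f 34 2 3
f 34 3 4
f 36 38 35
f 39 36 35
f 35 38 37
f 37 39 35
f 36 42 38
f 40 36 39
f 40 42 36
f 38 42 37
f 41 39 37
f 37 42 41
f 41 40 39
f 42 40 41
f 43 80 59
f 80 54 83
f 59 83 48
f 80 83 59
f 43 59 55
f 59 48 60
f 55 60 44
f 59 60 55
f 43 55 64
f 55 44 65
f 64 65 50
f 55 65 64
f 43 64 76
f 64 50 79
f 76 79 53
f 64 79 76
f 43 76 80
f 76 53 84
f 80 84 54
f 76 84 80
f 44 60 71
f 60 48 74
f 71 74 52
f 60 74 71
f 48 83 61
f 83 54 82
f 61 82 47
f 83 82 61
f 54 84 81
f 84 53 77
f 81 77 45
f 84 77 81
f 53 79 78
f 79 50 66
f 78 66 49
f 79 66 78
f 50 65 70
f 65 44 67
f 70 67 51
f 65 67 70
f 46 72 58
f 72 52 73
f 58 73 47
f 72 73 58
f 46 58 56
f 58 47 57
f 56 57 45
f 58 57 56
f 46 56 63
f 56 45 62
f 63 62 49
f 56 62 63
f 46 63 68
f 63 49 69
f 68 69 51
f 63 69 68
f 46 68 72
f 68 51 75
f 72 75 52
f 68 75 72
f 47 73 61
f 73 52 74
f 61 74 48
f 73 74 61
f 45 57 81
f 57 47 82
f 81 82 54
f 57 82 81
f 49 62 78
f 62 45 77
f 78 77 53
f 62 77 78
f 51 69 70
f 69 49 66
f 70 66 50
f 69 66 70
f 52 75 71
f 75 51 67
f 71 67 44
f 75 67 71
f 86 88 85
f 89 86 85
f 85 88 87
f 87 89 85
f 86 92 88
f 90 86 89
f 90 92 86
f 88 92 87
f 91 89 87
f 87 92 91
f 91 90 89
f 92 90 91
f 94 93 96
f 94 96 95
f 96 93 97
f 96 97 95
f 97 93 98
f 97 98 95
f 98 93 99
f 98 99 95
f 99 93 100
f 99 100 95
f 100 93 101
f 100 101 95
f 101 93 102
f 101 102 95
f 102 93 103
f 102 103 95
f 103 93 104
f 103 104 95
f 104 93 105
f 104 105 95
f 105 93 106
f 105 106 95
f 106 93 94
f 106 94 95



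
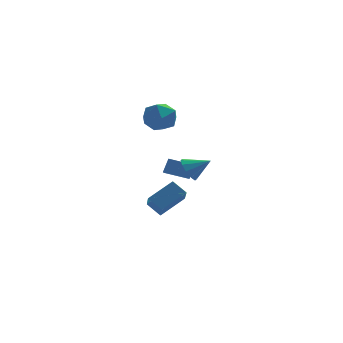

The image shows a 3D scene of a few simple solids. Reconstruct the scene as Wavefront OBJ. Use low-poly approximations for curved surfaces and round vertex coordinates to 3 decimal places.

v -4.765 3.233 -4.542
v -4.695 1.523 -3.377
v -3.2 4.081 -3.392
v -3.13 2.372 -2.226
v -3.91 2.728 -5.334
v -3.84 1.019 -4.168
v -2.345 3.577 -4.183
v -2.275 1.867 -3.018
v -4.813 1.333 4.445
v -4.057 1.91 3.616
v -3.843 -0.43 4.104
v -3.087 0.147 3.275
v -2.993 0.412 4.505
v -3.593 1.501 4.716
v -4.307 -0.021 3.004
v -4.907 1.068 3.215
v -3.745 1.073 2.726
v -2.932 1.341 3.653
v -4.968 0.139 4.067
v -4.155 0.407 4.994
v -2.263 -2.885 0.675
v -1.784 -2.832 -0.131
v -0.957 -2.995 1.445
v -1.857 -2.292 0.07
v -2.085 -1.978 0.502
v -2.381 -2.011 1.001
v -2.633 -2.378 1.375
v -2.743 -2.938 1.482
v -2.67 -3.478 1.281
v -2.441 -3.792 0.849
v -2.145 -3.759 0.35
v -1.894 -3.392 -0.024
v -3.719 0.412 -0.751
v -3.369 0.766 0.286
v -3.752 1.862 -1.235
v -3.401 2.217 -0.199
v -2.139 0.283 -1.241
v -1.788 0.638 -0.205
v -2.171 1.734 -1.726
v -1.821 2.088 -0.689
f 2 4 1
f 5 2 1
f 1 4 3
f 3 5 1
f 2 8 4
f 6 2 5
f 6 8 2
f 4 8 3
f 7 5 3
f 3 8 7
f 7 6 5
f 8 6 7
f 9 20 14
f 9 14 10
f 9 10 16
f 9 16 19
f 9 19 20
f 10 14 18
f 14 20 13
f 20 19 11
f 19 16 15
f 16 10 17
f 12 18 13
f 12 13 11
f 12 11 15
f 12 15 17
f 12 17 18
f 13 18 14
f 11 13 20
f 15 11 19
f 17 15 16
f 18 17 10
f 22 21 24
f 22 24 23
f 24 21 25
f 24 25 23
f 25 21 26
f 25 26 23
f 26 21 27
f 26 27 23
f 27 21 28
f 27 28 23
f 28 21 29
f 28 29 23
f 29 21 30
f 29 30 23
f 30 21 31
f 30 31 23
f 31 21 32
f 31 32 23
f 32 21 22
f 32 22 23
f 34 36 33
f 37 34 33
f 33 36 35
f 35 37 33
f 34 40 36
f 38 34 37
f 38 40 34
f 36 40 35
f 39 37 35
f 35 40 39
f 39 38 37
f 40 38 39



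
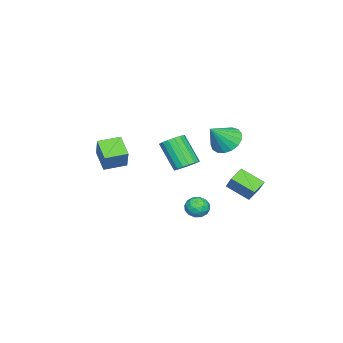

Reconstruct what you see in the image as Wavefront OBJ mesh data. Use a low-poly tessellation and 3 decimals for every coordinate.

v 3.876 2.942 1.083
v 4.349 3.006 0.522
v 3.271 2.114 0.478
v 3.744 2.178 -0.083
v 3.965 1.879 0.552
v 4.339 2.391 0.926
v 3.281 2.729 0.074
v 3.655 3.241 0.448
v 3.981 2.875 -0.101
v 4.404 2.35 0.194
v 3.216 2.77 0.806
v 3.639 2.245 1.101
v 4.166 3.047 0.856
v 3.454 2.073 0.144
v 3.584 1.898 0.518
v 3.862 1.936 0.188
v 4.16 2.685 1.093
v 4.438 2.723 0.764
v 4.212 2.061 0.781
v 3.182 2.397 0.236
v 3.46 2.435 -0.093
v 3.758 3.184 0.812
v 4.036 3.222 0.482
v 3.408 3.059 0.219
v 4.227 3.007 0.16
v 3.871 2.521 -0.196
v 3.6 2.844 -0.104
v 3.819 3.145 0.116
v 4.476 2.699 0.333
v 4.12 2.212 -0.022
v 4.25 2.036 0.351
v 4.47 2.337 0.571
v 4.259 2.621 -0.033
v 3.5 2.908 1.022
v 3.144 2.421 0.667
v 3.15 2.783 0.429
v 3.37 3.084 0.649
v 3.749 2.599 1.196
v 3.393 2.113 0.84
v 3.801 1.975 0.884
v 4.02 2.276 1.104
v 3.361 2.499 1.033
v -0.346 0.04 1.174
v 0.264 -0.438 1.022
v -0.243 -1.598 2.635
v -0.854 -1.12 2.786
v 0.409 -0.177 1.255
v -0.098 -1.337 2.868
v 0.38 0.133 1.469
v -0.127 -1.027 3.082
v 0.185 0.422 1.616
v -0.322 -0.738 3.228
v -0.131 0.623 1.661
v -0.639 -0.536 3.274
v -0.497 0.691 1.595
v -1.005 -0.469 3.207
v -0.829 0.61 1.432
v -1.336 -0.55 3.044
v -1.05 0.398 1.21
v -1.557 -0.762 2.822
v -1.109 0.104 0.98
v -1.617 -1.056 2.592
v -0.994 -0.205 0.794
v -1.502 -1.364 2.406
v -0.731 -0.457 0.695
v -1.238 -1.617 2.308
v -0.379 -0.596 0.706
v -0.887 -1.756 2.319
v -0.02 -0.589 0.824
v -0.527 -1.749 2.437
v 0.181 -3.883 1.976
v 0.866 -3.451 3.286
v 1.06 -2.979 1.219
v 1.744 -2.547 2.529
v 1.096 -4.893 1.831
v 1.78 -4.461 3.141
v 1.974 -3.989 1.074
v 2.659 -3.557 2.384
v -0.681 2.277 -0.122
v -1.633 2.483 0.27
v -0.693 3.673 -0.884
v -1.645 3.878 -0.492
v -0.175 2.802 0.832
v -1.127 3.007 1.224
v -0.187 4.197 0.07
v -1.139 4.403 0.462
v -2.75 1.389 2.411
v -2.298 0.73 1.745
v -1.65 0.851 3.689
v -2.034 1.15 1.695
v -1.935 1.624 1.809
v -2.022 2.045 2.061
v -2.276 2.315 2.393
v -2.639 2.373 2.729
v -3.027 2.205 2.992
v -3.351 1.851 3.122
v -3.538 1.391 3.089
v -3.544 0.93 2.901
v -3.368 0.575 2.6
v -3.051 0.406 2.256
v -2.664 0.462 1.947
f 1 38 17
f 38 12 41
f 17 41 6
f 38 41 17
f 1 17 13
f 17 6 18
f 13 18 2
f 17 18 13
f 1 13 22
f 13 2 23
f 22 23 8
f 13 23 22
f 1 22 34
f 22 8 37
f 34 37 11
f 22 37 34
f 1 34 38
f 34 11 42
f 38 42 12
f 34 42 38
f 2 18 29
f 18 6 32
f 29 32 10
f 18 32 29
f 6 41 19
f 41 12 40
f 19 40 5
f 41 40 19
f 12 42 39
f 42 11 35
f 39 35 3
f 42 35 39
f 11 37 36
f 37 8 24
f 36 24 7
f 37 24 36
f 8 23 28
f 23 2 25
f 28 25 9
f 23 25 28
f 4 30 16
f 30 10 31
f 16 31 5
f 30 31 16
f 4 16 14
f 16 5 15
f 14 15 3
f 16 15 14
f 4 14 21
f 14 3 20
f 21 20 7
f 14 20 21
f 4 21 26
f 21 7 27
f 26 27 9
f 21 27 26
f 4 26 30
f 26 9 33
f 30 33 10
f 26 33 30
f 5 31 19
f 31 10 32
f 19 32 6
f 31 32 19
f 3 15 39
f 15 5 40
f 39 40 12
f 15 40 39
f 7 20 36
f 20 3 35
f 36 35 11
f 20 35 36
f 9 27 28
f 27 7 24
f 28 24 8
f 27 24 28
f 10 33 29
f 33 9 25
f 29 25 2
f 33 25 29
f 44 43 47
f 44 47 45
f 45 47 48
f 45 48 46
f 47 43 49
f 47 49 48
f 48 49 50
f 48 50 46
f 49 43 51
f 49 51 50
f 50 51 52
f 50 52 46
f 51 43 53
f 51 53 52
f 52 53 54
f 52 54 46
f 53 43 55
f 53 55 54
f 54 55 56
f 54 56 46
f 55 43 57
f 55 57 56
f 56 57 58
f 56 58 46
f 57 43 59
f 57 59 58
f 58 59 60
f 58 60 46
f 59 43 61
f 59 61 60
f 60 61 62
f 60 62 46
f 61 43 63
f 61 63 62
f 62 63 64
f 62 64 46
f 63 43 65
f 63 65 64
f 64 65 66
f 64 66 46
f 65 43 67
f 65 67 66
f 66 67 68
f 66 68 46
f 67 43 69
f 67 69 68
f 68 69 70
f 68 70 46
f 69 43 44
f 69 44 70
f 70 44 45
f 70 45 46
f 72 74 71
f 75 72 71
f 71 74 73
f 73 75 71
f 72 78 74
f 76 72 75
f 76 78 72
f 74 78 73
f 77 75 73
f 73 78 77
f 77 76 75
f 78 76 77
f 80 82 79
f 83 80 79
f 79 82 81
f 81 83 79
f 80 86 82
f 84 80 83
f 84 86 80
f 82 86 81
f 85 83 81
f 81 86 85
f 85 84 83
f 86 84 85
f 88 87 90
f 88 90 89
f 90 87 91
f 90 91 89
f 91 87 92
f 91 92 89
f 92 87 93
f 92 93 89
f 93 87 94
f 93 94 89
f 94 87 95
f 94 95 89
f 95 87 96
f 95 96 89
f 96 87 97
f 96 97 89
f 97 87 98
f 97 98 89
f 98 87 99
f 98 99 89
f 99 87 100
f 99 100 89
f 100 87 101
f 100 101 89
f 101 87 88
f 101 88 89



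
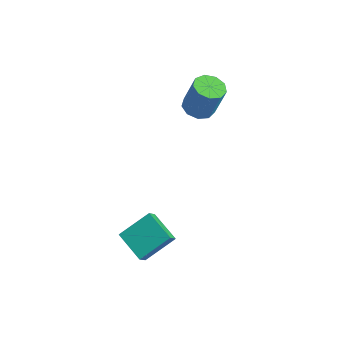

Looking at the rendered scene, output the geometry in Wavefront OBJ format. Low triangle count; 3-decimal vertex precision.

v -0.259 -3.297 -2.965
v -0.008 -3.837 -2.263
v 0.146 -1.743 -1.913
v 0.397 -2.283 -1.212
v 1.383 -3.317 -3.568
v 1.634 -3.857 -2.867
v 1.788 -1.763 -2.517
v 2.039 -2.303 -1.815
v -1.843 2.616 2.481
v -1.209 3.152 2.22
v -0.703 3.46 4.078
v -1.337 2.924 4.339
v -1.712 3.458 2.306
v -1.206 3.766 4.164
v -2.276 3.37 2.474
v -1.771 3.678 4.332
v -2.638 2.93 2.645
v -2.132 3.237 4.503
v -2.627 2.342 2.74
v -2.121 2.65 4.598
v -2.25 1.883 2.713
v -1.744 2.191 4.571
v -1.682 1.767 2.578
v -1.176 2.074 4.436
v -1.189 2.048 2.397
v -0.684 2.356 4.255
v -1.003 2.595 2.256
v -0.497 2.903 4.114
f 2 4 1
f 5 2 1
f 1 4 3
f 3 5 1
f 2 8 4
f 6 2 5
f 6 8 2
f 4 8 3
f 7 5 3
f 3 8 7
f 7 6 5
f 8 6 7
f 10 9 13
f 10 13 11
f 11 13 14
f 11 14 12
f 13 9 15
f 13 15 14
f 14 15 16
f 14 16 12
f 15 9 17
f 15 17 16
f 16 17 18
f 16 18 12
f 17 9 19
f 17 19 18
f 18 19 20
f 18 20 12
f 19 9 21
f 19 21 20
f 20 21 22
f 20 22 12
f 21 9 23
f 21 23 22
f 22 23 24
f 22 24 12
f 23 9 25
f 23 25 24
f 24 25 26
f 24 26 12
f 25 9 27
f 25 27 26
f 26 27 28
f 26 28 12
f 27 9 10
f 27 10 28
f 28 10 11
f 28 11 12



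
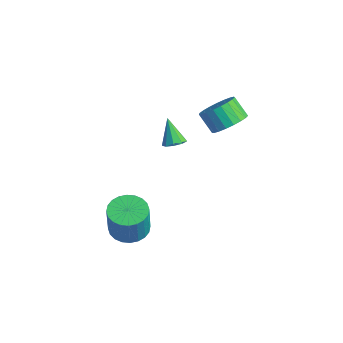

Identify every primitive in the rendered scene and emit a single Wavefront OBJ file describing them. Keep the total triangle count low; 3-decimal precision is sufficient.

v 1.233 3.842 1.196
v 2.005 3.581 1.81
v 1.178 3.317 2.738
v 0.407 3.578 2.124
v 1.964 3.995 1.892
v 1.137 3.732 2.819
v 1.797 4.383 1.852
v 0.97 4.119 2.78
v 1.532 4.677 1.7
v 0.705 4.414 2.627
v 1.216 4.827 1.46
v 0.389 4.563 2.387
v 0.902 4.806 1.175
v 0.075 4.543 2.102
v 0.646 4.619 0.894
v -0.181 4.355 1.821
v 0.492 4.297 0.664
v -0.335 4.034 1.592
v 0.466 3.897 0.527
v -0.361 3.633 1.454
v 0.572 3.487 0.506
v -0.255 3.223 1.433
v 0.793 3.138 0.604
v -0.034 2.875 1.531
v 1.09 2.911 0.804
v 0.263 2.648 1.731
v 1.412 2.845 1.072
v 0.585 2.582 2
v 1.703 2.951 1.362
v 0.876 2.688 2.289
v 1.913 3.212 1.623
v 1.086 2.948 2.55
v 1.572 -2.029 -4.001
v 2.531 -1.692 -4.166
v 2.947 -1.974 -2.324
v 1.988 -2.311 -2.159
v 2.343 -1.35 -4.072
v 2.759 -1.631 -2.229
v 2.037 -1.111 -3.966
v 2.454 -1.393 -2.123
v 1.661 -1.012 -3.866
v 2.077 -1.294 -2.023
v 1.271 -1.068 -3.786
v 1.687 -1.35 -1.944
v 0.927 -1.27 -3.74
v 1.343 -1.552 -1.897
v 0.681 -1.588 -3.733
v 1.097 -1.869 -1.89
v 0.571 -1.973 -3.767
v 0.987 -2.254 -1.924
v 0.613 -2.366 -3.836
v 1.029 -2.648 -1.994
v 0.801 -2.709 -3.931
v 1.217 -2.99 -2.088
v 1.106 -2.947 -4.037
v 1.523 -3.229 -2.194
v 1.483 -3.046 -4.137
v 1.899 -3.328 -2.294
v 1.873 -2.99 -4.216
v 2.289 -3.272 -2.374
v 2.217 -2.788 -4.263
v 2.633 -3.07 -2.42
v 2.463 -2.471 -4.27
v 2.879 -2.752 -2.427
v 2.573 -2.086 -4.236
v 2.989 -2.367 -2.393
v 0.96 0.871 0.806
v 1.434 0.565 1.087
v 0.2 0.909 2.134
v 1.498 0.99 1.111
v 1.311 1.36 0.993
v 0.959 1.501 0.788
v 0.608 1.347 0.591
v 0.421 0.97 0.495
v 0.487 0.547 0.545
v 0.774 0.276 0.717
v 1.148 0.283 0.931
f 2 1 5
f 2 5 3
f 3 5 6
f 3 6 4
f 5 1 7
f 5 7 6
f 6 7 8
f 6 8 4
f 7 1 9
f 7 9 8
f 8 9 10
f 8 10 4
f 9 1 11
f 9 11 10
f 10 11 12
f 10 12 4
f 11 1 13
f 11 13 12
f 12 13 14
f 12 14 4
f 13 1 15
f 13 15 14
f 14 15 16
f 14 16 4
f 15 1 17
f 15 17 16
f 16 17 18
f 16 18 4
f 17 1 19
f 17 19 18
f 18 19 20
f 18 20 4
f 19 1 21
f 19 21 20
f 20 21 22
f 20 22 4
f 21 1 23
f 21 23 22
f 22 23 24
f 22 24 4
f 23 1 25
f 23 25 24
f 24 25 26
f 24 26 4
f 25 1 27
f 25 27 26
f 26 27 28
f 26 28 4
f 27 1 29
f 27 29 28
f 28 29 30
f 28 30 4
f 29 1 31
f 29 31 30
f 30 31 32
f 30 32 4
f 31 1 2
f 31 2 32
f 32 2 3
f 32 3 4
f 34 33 37
f 34 37 35
f 35 37 38
f 35 38 36
f 37 33 39
f 37 39 38
f 38 39 40
f 38 40 36
f 39 33 41
f 39 41 40
f 40 41 42
f 40 42 36
f 41 33 43
f 41 43 42
f 42 43 44
f 42 44 36
f 43 33 45
f 43 45 44
f 44 45 46
f 44 46 36
f 45 33 47
f 45 47 46
f 46 47 48
f 46 48 36
f 47 33 49
f 47 49 48
f 48 49 50
f 48 50 36
f 49 33 51
f 49 51 50
f 50 51 52
f 50 52 36
f 51 33 53
f 51 53 52
f 52 53 54
f 52 54 36
f 53 33 55
f 53 55 54
f 54 55 56
f 54 56 36
f 55 33 57
f 55 57 56
f 56 57 58
f 56 58 36
f 57 33 59
f 57 59 58
f 58 59 60
f 58 60 36
f 59 33 61
f 59 61 60
f 60 61 62
f 60 62 36
f 61 33 63
f 61 63 62
f 62 63 64
f 62 64 36
f 63 33 65
f 63 65 64
f 64 65 66
f 64 66 36
f 65 33 34
f 65 34 66
f 66 34 35
f 66 35 36
f 68 67 70
f 68 70 69
f 70 67 71
f 70 71 69
f 71 67 72
f 71 72 69
f 72 67 73
f 72 73 69
f 73 67 74
f 73 74 69
f 74 67 75
f 74 75 69
f 75 67 76
f 75 76 69
f 76 67 77
f 76 77 69
f 77 67 68
f 77 68 69



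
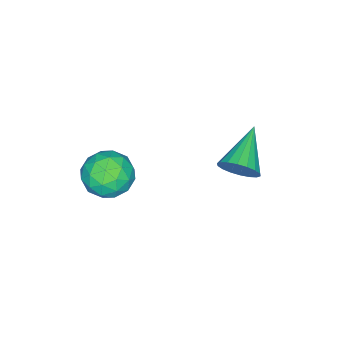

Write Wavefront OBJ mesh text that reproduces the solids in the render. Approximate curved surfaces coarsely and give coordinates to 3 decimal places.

v 2.877 -2.25 -3.163
v 3.763 -2.505 -2.519
v 2.737 -3.995 -3.661
v 3.623 -4.25 -3.017
v 2.65 -3.945 -2.54
v 2.737 -2.866 -2.233
v 3.763 -3.634 -3.947
v 3.85 -2.555 -3.64
v 4.311 -3.36 -3.003
v 3.623 -3.553 -2.134
v 2.877 -2.947 -4.046
v 2.189 -3.14 -3.177
v 3.332 -2.224 -2.798
v 3.168 -4.276 -3.382
v 2.596 -4.097 -3.103
v 3.117 -4.247 -2.724
v 2.729 -2.437 -2.629
v 3.25 -2.586 -2.251
v 2.596 -3.433 -2.263
v 3.25 -3.914 -3.929
v 3.771 -4.063 -3.551
v 3.383 -2.253 -3.456
v 3.904 -2.403 -3.077
v 3.904 -3.067 -3.917
v 4.175 -2.876 -2.703
v 4.093 -3.902 -2.996
v 4.175 -3.54 -3.543
v 4.226 -2.906 -3.362
v 3.771 -2.99 -2.192
v 3.689 -4.016 -2.485
v 3.117 -3.836 -2.205
v 3.168 -3.202 -2.024
v 4.093 -3.492 -2.477
v 2.811 -2.484 -3.695
v 2.729 -3.51 -3.988
v 3.332 -3.298 -4.156
v 3.383 -2.664 -3.975
v 2.407 -2.598 -3.184
v 2.325 -3.624 -3.477
v 2.274 -3.594 -2.818
v 2.325 -2.96 -2.637
v 2.407 -3.008 -3.703
v 1.119 1.242 -2.161
v 1.502 0.671 -1.645
v -0.699 0.838 -1.259
v 1.529 0.997 -1.446
v 1.474 1.371 -1.389
v 1.349 1.72 -1.484
v 1.179 1.974 -1.714
v 0.996 2.083 -2.033
v 0.839 2.026 -2.376
v 0.736 1.813 -2.678
v 0.71 1.487 -2.877
v 0.764 1.113 -2.934
v 0.889 0.764 -2.838
v 1.06 0.51 -2.608
v 1.242 0.4 -2.29
v 1.4 0.458 -1.946
f 1 38 17
f 38 12 41
f 17 41 6
f 38 41 17
f 1 17 13
f 17 6 18
f 13 18 2
f 17 18 13
f 1 13 22
f 13 2 23
f 22 23 8
f 13 23 22
f 1 22 34
f 22 8 37
f 34 37 11
f 22 37 34
f 1 34 38
f 34 11 42
f 38 42 12
f 34 42 38
f 2 18 29
f 18 6 32
f 29 32 10
f 18 32 29
f 6 41 19
f 41 12 40
f 19 40 5
f 41 40 19
f 12 42 39
f 42 11 35
f 39 35 3
f 42 35 39
f 11 37 36
f 37 8 24
f 36 24 7
f 37 24 36
f 8 23 28
f 23 2 25
f 28 25 9
f 23 25 28
f 4 30 16
f 30 10 31
f 16 31 5
f 30 31 16
f 4 16 14
f 16 5 15
f 14 15 3
f 16 15 14
f 4 14 21
f 14 3 20
f 21 20 7
f 14 20 21
f 4 21 26
f 21 7 27
f 26 27 9
f 21 27 26
f 4 26 30
f 26 9 33
f 30 33 10
f 26 33 30
f 5 31 19
f 31 10 32
f 19 32 6
f 31 32 19
f 3 15 39
f 15 5 40
f 39 40 12
f 15 40 39
f 7 20 36
f 20 3 35
f 36 35 11
f 20 35 36
f 9 27 28
f 27 7 24
f 28 24 8
f 27 24 28
f 10 33 29
f 33 9 25
f 29 25 2
f 33 25 29
f 44 43 46
f 44 46 45
f 46 43 47
f 46 47 45
f 47 43 48
f 47 48 45
f 48 43 49
f 48 49 45
f 49 43 50
f 49 50 45
f 50 43 51
f 50 51 45
f 51 43 52
f 51 52 45
f 52 43 53
f 52 53 45
f 53 43 54
f 53 54 45
f 54 43 55
f 54 55 45
f 55 43 56
f 55 56 45
f 56 43 57
f 56 57 45
f 57 43 58
f 57 58 45
f 58 43 44
f 58 44 45



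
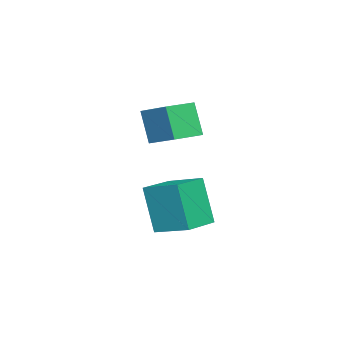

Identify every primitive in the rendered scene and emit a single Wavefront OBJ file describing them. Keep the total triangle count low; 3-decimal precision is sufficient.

v -1.977 0.423 0.932
v -2.403 -0.008 2.326
v -1.197 1.572 1.526
v -1.623 1.141 2.92
v -0.917 -0.341 1.02
v -1.343 -0.772 2.414
v -0.137 0.808 1.614
v -0.563 0.377 3.008
v -0.976 0.794 -2.951
v -1.433 0.248 -1.007
v -0.465 2.187 -2.44
v -0.921 1.641 -0.496
v 0.421 0.219 -2.784
v -0.035 -0.327 -0.84
v 0.933 1.612 -2.273
v 0.476 1.066 -0.329
f 2 4 1
f 5 2 1
f 1 4 3
f 3 5 1
f 2 8 4
f 6 2 5
f 6 8 2
f 4 8 3
f 7 5 3
f 3 8 7
f 7 6 5
f 8 6 7
f 10 12 9
f 13 10 9
f 9 12 11
f 11 13 9
f 10 16 12
f 14 10 13
f 14 16 10
f 12 16 11
f 15 13 11
f 11 16 15
f 15 14 13
f 16 14 15



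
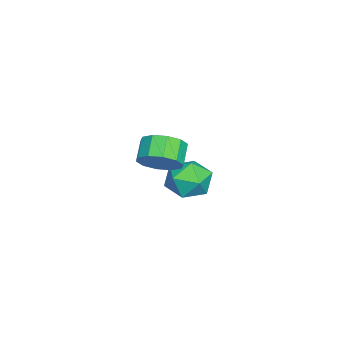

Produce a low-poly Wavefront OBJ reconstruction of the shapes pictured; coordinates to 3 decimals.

v 3.208 -3.062 2.632
v 3.8 -2.806 3.409
v 2.885 -2.802 4.105
v 2.292 -3.058 3.328
v 3.597 -2.28 3.14
v 2.682 -2.277 3.836
v 3.245 -2.053 2.677
v 2.33 -2.05 3.373
v 2.879 -2.212 2.196
v 1.964 -2.208 2.893
v 2.639 -2.694 1.882
v 1.724 -2.691 2.579
v 2.615 -3.318 1.855
v 1.7 -3.314 2.551
v 2.818 -3.843 2.124
v 1.903 -3.84 2.82
v 3.17 -4.07 2.587
v 2.255 -4.067 3.283
v 3.536 -3.912 3.067
v 2.621 -3.908 3.764
v 3.776 -3.429 3.381
v 2.861 -3.426 4.078
v -2.143 -2.012 -2.675
v -1.553 -2.244 -1.634
v -3.307 -3.576 -2.366
v -2.717 -3.808 -1.325
v -3.428 -2.822 -1.415
v -2.709 -1.855 -1.606
v -2.151 -3.965 -2.394
v -1.432 -2.998 -2.585
v -1.558 -3.452 -1.459
v -2.347 -2.745 -0.855
v -2.513 -3.075 -3.145
v -3.302 -2.368 -2.541
f 2 1 5
f 2 5 3
f 3 5 6
f 3 6 4
f 5 1 7
f 5 7 6
f 6 7 8
f 6 8 4
f 7 1 9
f 7 9 8
f 8 9 10
f 8 10 4
f 9 1 11
f 9 11 10
f 10 11 12
f 10 12 4
f 11 1 13
f 11 13 12
f 12 13 14
f 12 14 4
f 13 1 15
f 13 15 14
f 14 15 16
f 14 16 4
f 15 1 17
f 15 17 16
f 16 17 18
f 16 18 4
f 17 1 19
f 17 19 18
f 18 19 20
f 18 20 4
f 19 1 21
f 19 21 20
f 20 21 22
f 20 22 4
f 21 1 2
f 21 2 22
f 22 2 3
f 22 3 4
f 23 34 28
f 23 28 24
f 23 24 30
f 23 30 33
f 23 33 34
f 24 28 32
f 28 34 27
f 34 33 25
f 33 30 29
f 30 24 31
f 26 32 27
f 26 27 25
f 26 25 29
f 26 29 31
f 26 31 32
f 27 32 28
f 25 27 34
f 29 25 33
f 31 29 30
f 32 31 24



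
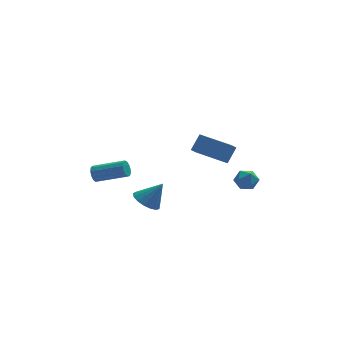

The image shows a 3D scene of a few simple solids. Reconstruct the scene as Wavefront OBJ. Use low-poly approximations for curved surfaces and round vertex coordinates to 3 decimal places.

v 3.6 1.729 -2.75
v 4.321 1.831 -2.912
v 3.479 1.029 -3.728
v 4.2 1.131 -3.89
v 4.005 0.728 -3.292
v 4.08 1.161 -2.688
v 3.72 1.699 -3.952
v 3.795 2.132 -3.348
v 4.396 1.812 -3.655
v 4.572 1.212 -3.247
v 3.228 1.648 -3.393
v 3.404 1.048 -2.985
v -4.123 2.961 -2.916
v -3.892 3.11 -3.393
v -2.226 2.489 -2.78
v -2.457 2.339 -2.304
v -3.869 3.355 -3.204
v -2.204 2.734 -2.591
v -3.928 3.475 -2.924
v -2.263 2.854 -2.312
v -4.048 3.432 -2.642
v -2.383 2.81 -2.029
v -4.192 3.239 -2.447
v -2.527 2.617 -1.834
v -4.314 2.957 -2.401
v -2.648 2.336 -1.788
v -4.375 2.677 -2.518
v -2.71 2.056 -1.905
v -4.356 2.487 -2.762
v -2.691 1.866 -2.149
v -4.263 2.447 -3.055
v -2.598 1.826 -2.442
v -4.126 2.571 -3.304
v -2.46 1.949 -2.691
v -3.987 2.818 -3.43
v -2.322 2.196 -2.817
v 0.797 1.088 -0.469
v 1.353 1.553 0.398
v 1.16 1.623 -0.989
v 1.716 2.088 -0.123
v 2.264 -0.168 -0.737
v 2.82 0.297 0.129
v 2.627 0.367 -1.258
v 3.183 0.832 -0.391
v -1.652 0.786 -3.98
v -1.22 1.485 -4.266
v -0.768 0.754 -2.72
v -1.532 1.646 -4.043
v -1.872 1.61 -3.805
v -2.162 1.385 -3.607
v -2.335 1.023 -3.495
v -2.351 0.607 -3.494
v -2.208 0.232 -3.604
v -1.937 -0.016 -3.8
v -1.601 -0.08 -4.038
v -1.277 0.054 -4.262
v -1.039 0.356 -4.422
v -0.941 0.756 -4.48
v -1.006 1.164 -4.424
f 1 12 6
f 1 6 2
f 1 2 8
f 1 8 11
f 1 11 12
f 2 6 10
f 6 12 5
f 12 11 3
f 11 8 7
f 8 2 9
f 4 10 5
f 4 5 3
f 4 3 7
f 4 7 9
f 4 9 10
f 5 10 6
f 3 5 12
f 7 3 11
f 9 7 8
f 10 9 2
f 14 13 17
f 14 17 15
f 15 17 18
f 15 18 16
f 17 13 19
f 17 19 18
f 18 19 20
f 18 20 16
f 19 13 21
f 19 21 20
f 20 21 22
f 20 22 16
f 21 13 23
f 21 23 22
f 22 23 24
f 22 24 16
f 23 13 25
f 23 25 24
f 24 25 26
f 24 26 16
f 25 13 27
f 25 27 26
f 26 27 28
f 26 28 16
f 27 13 29
f 27 29 28
f 28 29 30
f 28 30 16
f 29 13 31
f 29 31 30
f 30 31 32
f 30 32 16
f 31 13 33
f 31 33 32
f 32 33 34
f 32 34 16
f 33 13 35
f 33 35 34
f 34 35 36
f 34 36 16
f 35 13 14
f 35 14 36
f 36 14 15
f 36 15 16
f 38 40 37
f 41 38 37
f 37 40 39
f 39 41 37
f 38 44 40
f 42 38 41
f 42 44 38
f 40 44 39
f 43 41 39
f 39 44 43
f 43 42 41
f 44 42 43
f 46 45 48
f 46 48 47
f 48 45 49
f 48 49 47
f 49 45 50
f 49 50 47
f 50 45 51
f 50 51 47
f 51 45 52
f 51 52 47
f 52 45 53
f 52 53 47
f 53 45 54
f 53 54 47
f 54 45 55
f 54 55 47
f 55 45 56
f 55 56 47
f 56 45 57
f 56 57 47
f 57 45 58
f 57 58 47
f 58 45 59
f 58 59 47
f 59 45 46
f 59 46 47



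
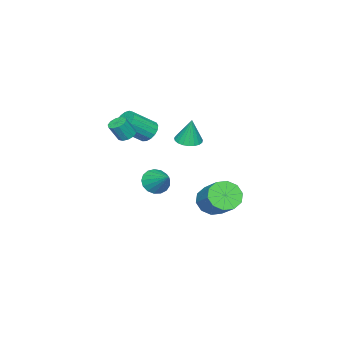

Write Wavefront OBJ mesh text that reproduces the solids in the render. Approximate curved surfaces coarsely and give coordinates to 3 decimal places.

v -1.09 1.958 1.263
v -0.302 1.771 1.257
v -1.01 2.242 2.917
v -0.296 2.103 1.199
v -0.427 2.41 1.153
v -0.673 2.639 1.126
v -0.991 2.75 1.123
v -1.326 2.724 1.143
v -1.62 2.566 1.185
v -1.823 2.303 1.24
v -1.899 1.98 1.299
v -1.836 1.653 1.352
v -1.643 1.38 1.389
v -1.355 1.206 1.405
v -1.021 1.162 1.396
v -0.699 1.256 1.364
v -0.445 1.472 1.315
v 1.604 1.583 -1.042
v 1.992 0.994 -0.516
v 2.236 2.897 -0.038
v 2.284 1.077 -0.807
v 2.42 1.275 -1.153
v 2.37 1.544 -1.473
v 2.143 1.822 -1.695
v 1.794 2.045 -1.766
v 1.4 2.163 -1.672
v 1.053 2.147 -1.433
v 0.833 2.003 -1.105
v 0.789 1.762 -0.762
v 0.931 1.48 -0.483
v 1.228 1.222 -0.333
v 1.611 1.047 -0.344
v -2.527 2.723 -4.059
v -1.655 2.104 -4.025
v -0.701 3.518 -2.767
v -1.573 4.137 -2.801
v -1.592 2.517 -4.537
v -0.638 3.932 -3.279
v -1.886 3.009 -4.867
v -0.932 4.424 -3.609
v -2.426 3.392 -4.888
v -1.472 4.806 -3.63
v -3.003 3.519 -4.593
v -2.049 4.933 -3.334
v -3.399 3.342 -4.093
v -2.445 4.756 -2.835
v -3.462 2.928 -3.581
v -2.508 4.343 -2.323
v -3.168 2.436 -3.251
v -2.214 3.851 -1.993
v -2.628 2.054 -3.23
v -1.674 3.468 -1.972
v -2.051 1.927 -3.526
v -1.097 3.341 -2.267
v 3.354 0.911 3.138
v 3.767 1.298 3.071
v 4.239 0.976 4.115
v 3.826 0.589 4.182
v 3.499 1.453 3.24
v 3.971 1.13 4.284
v 3.176 1.401 3.37
v 3.648 1.078 4.414
v 2.921 1.161 3.411
v 3.393 0.839 4.455
v 2.831 0.827 3.348
v 3.303 0.504 4.392
v 2.941 0.524 3.205
v 3.413 0.202 4.249
v 3.209 0.37 3.036
v 3.681 0.047 4.08
v 3.532 0.422 2.906
v 4.004 0.099 3.95
v 3.787 0.661 2.865
v 4.259 0.339 3.909
v 3.877 0.996 2.928
v 4.349 0.673 3.972
v 1.2 0.849 2.521
v 1.685 0.756 1.943
v 2.865 -0.041 3.061
v 2.38 0.051 3.639
v 1.774 1.081 2.081
v 2.954 0.284 3.198
v 1.732 1.353 2.319
v 2.912 0.555 3.437
v 1.568 1.509 2.604
v 2.748 0.711 3.721
v 1.319 1.513 2.87
v 2.499 0.716 3.987
v 1.044 1.366 3.056
v 2.224 0.569 4.173
v 0.804 1.1 3.119
v 1.984 0.303 4.236
v 0.655 0.776 3.046
v 1.835 -0.021 4.163
v 0.631 0.469 2.852
v 1.811 -0.328 3.969
v 0.737 0.249 2.583
v 1.917 -0.548 3.7
v 0.949 0.166 2.299
v 2.129 -0.631 3.417
v 1.219 0.24 2.067
v 2.399 -0.557 3.184
v 1.485 0.453 1.938
v 2.665 -0.344 3.056
f 2 1 4
f 2 4 3
f 4 1 5
f 4 5 3
f 5 1 6
f 5 6 3
f 6 1 7
f 6 7 3
f 7 1 8
f 7 8 3
f 8 1 9
f 8 9 3
f 9 1 10
f 9 10 3
f 10 1 11
f 10 11 3
f 11 1 12
f 11 12 3
f 12 1 13
f 12 13 3
f 13 1 14
f 13 14 3
f 14 1 15
f 14 15 3
f 15 1 16
f 15 16 3
f 16 1 17
f 16 17 3
f 17 1 2
f 17 2 3
f 19 18 21
f 19 21 20
f 21 18 22
f 21 22 20
f 22 18 23
f 22 23 20
f 23 18 24
f 23 24 20
f 24 18 25
f 24 25 20
f 25 18 26
f 25 26 20
f 26 18 27
f 26 27 20
f 27 18 28
f 27 28 20
f 28 18 29
f 28 29 20
f 29 18 30
f 29 30 20
f 30 18 31
f 30 31 20
f 31 18 32
f 31 32 20
f 32 18 19
f 32 19 20
f 34 33 37
f 34 37 35
f 35 37 38
f 35 38 36
f 37 33 39
f 37 39 38
f 38 39 40
f 38 40 36
f 39 33 41
f 39 41 40
f 40 41 42
f 40 42 36
f 41 33 43
f 41 43 42
f 42 43 44
f 42 44 36
f 43 33 45
f 43 45 44
f 44 45 46
f 44 46 36
f 45 33 47
f 45 47 46
f 46 47 48
f 46 48 36
f 47 33 49
f 47 49 48
f 48 49 50
f 48 50 36
f 49 33 51
f 49 51 50
f 50 51 52
f 50 52 36
f 51 33 53
f 51 53 52
f 52 53 54
f 52 54 36
f 53 33 34
f 53 34 54
f 54 34 35
f 54 35 36
f 56 55 59
f 56 59 57
f 57 59 60
f 57 60 58
f 59 55 61
f 59 61 60
f 60 61 62
f 60 62 58
f 61 55 63
f 61 63 62
f 62 63 64
f 62 64 58
f 63 55 65
f 63 65 64
f 64 65 66
f 64 66 58
f 65 55 67
f 65 67 66
f 66 67 68
f 66 68 58
f 67 55 69
f 67 69 68
f 68 69 70
f 68 70 58
f 69 55 71
f 69 71 70
f 70 71 72
f 70 72 58
f 71 55 73
f 71 73 72
f 72 73 74
f 72 74 58
f 73 55 75
f 73 75 74
f 74 75 76
f 74 76 58
f 75 55 56
f 75 56 76
f 76 56 57
f 76 57 58
f 78 77 81
f 78 81 79
f 79 81 82
f 79 82 80
f 81 77 83
f 81 83 82
f 82 83 84
f 82 84 80
f 83 77 85
f 83 85 84
f 84 85 86
f 84 86 80
f 85 77 87
f 85 87 86
f 86 87 88
f 86 88 80
f 87 77 89
f 87 89 88
f 88 89 90
f 88 90 80
f 89 77 91
f 89 91 90
f 90 91 92
f 90 92 80
f 91 77 93
f 91 93 92
f 92 93 94
f 92 94 80
f 93 77 95
f 93 95 94
f 94 95 96
f 94 96 80
f 95 77 97
f 95 97 96
f 96 97 98
f 96 98 80
f 97 77 99
f 97 99 98
f 98 99 100
f 98 100 80
f 99 77 101
f 99 101 100
f 100 101 102
f 100 102 80
f 101 77 103
f 101 103 102
f 102 103 104
f 102 104 80
f 103 77 78
f 103 78 104
f 104 78 79
f 104 79 80

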